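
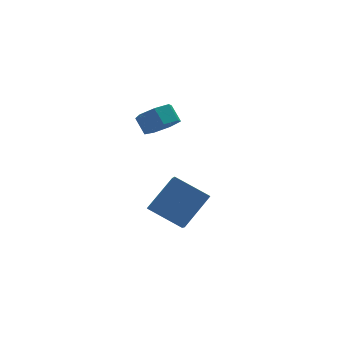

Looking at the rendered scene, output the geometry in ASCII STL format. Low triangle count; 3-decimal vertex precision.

solid 
facet normal 0.230 -0.681 -0.695
outer loop
vertex -2.854 -1.837 1.947
vertex -3.47 -1.424 1.338
vertex -2.537 -1.237 1.464
endloop
endfacet
facet normal 0.896 -0.132 0.424
outer loop
vertex -2.854 -1.837 1.947
vertex -2.537 -1.237 1.464
vertex -3.093 -1.13 2.671
endloop
endfacet
facet normal 0.896 -0.130 0.424
outer loop
vertex -3.093 -1.13 2.671
vertex -2.537 -1.237 1.464
vertex -2.777 -0.529 2.188
endloop
endfacet
facet normal -0.230 0.680 0.696
outer loop
vertex -3.093 -1.13 2.671
vertex -2.777 -0.529 2.188
vertex -3.71 -0.716 2.062
endloop
endfacet
facet normal 0.230 -0.680 -0.696
outer loop
vertex -2.537 -1.237 1.464
vertex -3.47 -1.424 1.338
vertex -2.923 -0.777 0.887
endloop
endfacet
facet normal 0.856 0.482 -0.188
outer loop
vertex -2.537 -1.237 1.464
vertex -2.923 -0.777 0.887
vertex -2.777 -0.529 2.188
endloop
endfacet
facet normal 0.856 0.482 -0.188
outer loop
vertex -2.777 -0.529 2.188
vertex -2.923 -0.777 0.887
vertex -3.163 -0.069 1.61
endloop
endfacet
facet normal -0.230 0.681 0.695
outer loop
vertex -2.777 -0.529 2.188
vertex -3.163 -0.069 1.61
vertex -3.71 -0.716 2.062
endloop
endfacet
facet normal 0.231 -0.680 -0.696
outer loop
vertex -2.923 -0.777 0.887
vertex -3.47 -1.424 1.338
vertex -3.721 -0.804 0.649
endloop
endfacet
facet normal 0.172 0.732 -0.660
outer loop
vertex -2.923 -0.777 0.887
vertex -3.721 -0.804 0.649
vertex -3.163 -0.069 1.61
endloop
endfacet
facet normal 0.171 0.732 -0.659
outer loop
vertex -3.163 -0.069 1.61
vertex -3.721 -0.804 0.649
vertex -3.961 -0.097 1.372
endloop
endfacet
facet normal -0.231 0.681 0.695
outer loop
vertex -3.163 -0.069 1.61
vertex -3.961 -0.097 1.372
vertex -3.71 -0.716 2.062
endloop
endfacet
facet normal 0.231 -0.680 -0.696
outer loop
vertex -3.721 -0.804 0.649
vertex -3.47 -1.424 1.338
vertex -4.33 -1.298 0.93
endloop
endfacet
facet normal -0.642 0.431 -0.634
outer loop
vertex -3.721 -0.804 0.649
vertex -4.33 -1.298 0.93
vertex -3.961 -0.097 1.372
endloop
endfacet
facet normal -0.642 0.431 -0.634
outer loop
vertex -3.961 -0.097 1.372
vertex -4.33 -1.298 0.93
vertex -4.57 -0.59 1.654
endloop
endfacet
facet normal -0.230 0.681 0.695
outer loop
vertex -3.961 -0.097 1.372
vertex -4.57 -0.59 1.654
vertex -3.71 -0.716 2.062
endloop
endfacet
facet normal 0.230 -0.681 -0.695
outer loop
vertex -4.33 -1.298 0.93
vertex -3.47 -1.424 1.338
vertex -4.292 -1.887 1.519
endloop
endfacet
facet normal -0.972 -0.195 -0.132
outer loop
vertex -4.33 -1.298 0.93
vertex -4.292 -1.887 1.519
vertex -4.57 -0.59 1.654
endloop
endfacet
facet normal -0.972 -0.195 -0.131
outer loop
vertex -4.57 -0.59 1.654
vertex -4.292 -1.887 1.519
vertex -4.531 -1.179 2.242
endloop
endfacet
facet normal -0.231 0.680 0.696
outer loop
vertex -4.57 -0.59 1.654
vertex -4.531 -1.179 2.242
vertex -3.71 -0.716 2.062
endloop
endfacet
facet normal 0.230 -0.680 -0.696
outer loop
vertex -4.292 -1.887 1.519
vertex -3.47 -1.424 1.338
vertex -3.635 -2.127 1.971
endloop
endfacet
facet normal -0.570 -0.673 0.471
outer loop
vertex -4.292 -1.887 1.519
vertex -3.635 -2.127 1.971
vertex -4.531 -1.179 2.242
endloop
endfacet
facet normal -0.570 -0.673 0.470
outer loop
vertex -4.531 -1.179 2.242
vertex -3.635 -2.127 1.971
vertex -3.874 -1.419 2.695
endloop
endfacet
facet normal -0.231 0.680 0.696
outer loop
vertex -4.531 -1.179 2.242
vertex -3.874 -1.419 2.695
vertex -3.71 -0.716 2.062
endloop
endfacet
facet normal 0.231 -0.680 -0.695
outer loop
vertex -3.635 -2.127 1.971
vertex -3.47 -1.424 1.338
vertex -2.854 -1.837 1.947
endloop
endfacet
facet normal 0.262 -0.645 0.718
outer loop
vertex -3.635 -2.127 1.971
vertex -2.854 -1.837 1.947
vertex -3.874 -1.419 2.695
endloop
endfacet
facet normal 0.261 -0.646 0.717
outer loop
vertex -3.874 -1.419 2.695
vertex -2.854 -1.837 1.947
vertex -3.093 -1.13 2.671
endloop
endfacet
facet normal -0.230 0.680 0.696
outer loop
vertex -3.874 -1.419 2.695
vertex -3.093 -1.13 2.671
vertex -3.71 -0.716 2.062
endloop
endfacet
facet normal -0.709 0.511 0.486
outer loop
vertex -3.026 -1.836 -1.932
vertex -2.782 -0.645 -2.828
vertex -4.517 -2.577 -3.325
endloop
endfacet
facet normal -0.162 -0.789 0.593
outer loop
vertex -3.078 -3.615 -4.312
vertex -3.026 -1.836 -1.932
vertex -4.517 -2.577 -3.325
endloop
endfacet
facet normal -0.709 0.511 0.486
outer loop
vertex -4.517 -2.577 -3.325
vertex -2.782 -0.645 -2.828
vertex -4.272 -1.386 -4.22
endloop
endfacet
facet normal -0.687 -0.341 -0.642
outer loop
vertex -4.272 -1.386 -4.22
vertex -3.078 -3.615 -4.312
vertex -4.517 -2.577 -3.325
endloop
endfacet
facet normal 0.687 0.342 0.642
outer loop
vertex -3.026 -1.836 -1.932
vertex -1.343 -1.683 -3.815
vertex -2.782 -0.645 -2.828
endloop
endfacet
facet normal -0.162 -0.789 0.593
outer loop
vertex -1.588 -2.874 -2.92
vertex -3.026 -1.836 -1.932
vertex -3.078 -3.615 -4.312
endloop
endfacet
facet normal 0.687 0.341 0.642
outer loop
vertex -1.588 -2.874 -2.92
vertex -1.343 -1.683 -3.815
vertex -3.026 -1.836 -1.932
endloop
endfacet
facet normal 0.162 0.789 -0.593
outer loop
vertex -2.782 -0.645 -2.828
vertex -1.343 -1.683 -3.815
vertex -4.272 -1.386 -4.22
endloop
endfacet
facet normal -0.687 -0.342 -0.641
outer loop
vertex -2.834 -2.424 -5.208
vertex -3.078 -3.615 -4.312
vertex -4.272 -1.386 -4.22
endloop
endfacet
facet normal 0.162 0.789 -0.593
outer loop
vertex -4.272 -1.386 -4.22
vertex -1.343 -1.683 -3.815
vertex -2.834 -2.424 -5.208
endloop
endfacet
facet normal 0.709 -0.511 -0.486
outer loop
vertex -2.834 -2.424 -5.208
vertex -1.588 -2.874 -2.92
vertex -3.078 -3.615 -4.312
endloop
endfacet
facet normal 0.709 -0.511 -0.486
outer loop
vertex -1.343 -1.683 -3.815
vertex -1.588 -2.874 -2.92
vertex -2.834 -2.424 -5.208
endloop
endfacet

endsolid


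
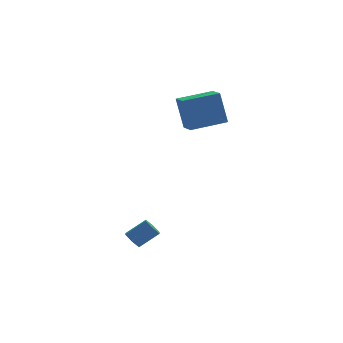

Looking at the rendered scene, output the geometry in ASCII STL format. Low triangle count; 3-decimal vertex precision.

solid 
facet normal -0.973 -0.175 -0.148
outer loop
vertex 0.581 1.623 2.339
vertex 0.437 2.609 2.119
vertex 0.891 1.299 0.678
endloop
endfacet
facet normal 0.141 -0.966 0.215
outer loop
vertex 2.623 1.611 0.941
vertex 0.581 1.623 2.339
vertex 0.891 1.299 0.678
endloop
endfacet
facet normal -0.973 -0.176 -0.147
outer loop
vertex 0.891 1.299 0.678
vertex 0.437 2.609 2.119
vertex 0.746 2.285 0.459
endloop
endfacet
facet normal 0.180 -0.188 -0.965
outer loop
vertex 0.746 2.285 0.459
vertex 2.623 1.611 0.941
vertex 0.891 1.299 0.678
endloop
endfacet
facet normal -0.181 0.189 0.965
outer loop
vertex 0.581 1.623 2.339
vertex 2.169 2.921 2.382
vertex 0.437 2.609 2.119
endloop
endfacet
facet normal 0.141 -0.966 0.215
outer loop
vertex 2.314 1.935 2.601
vertex 0.581 1.623 2.339
vertex 2.623 1.611 0.941
endloop
endfacet
facet normal -0.180 0.188 0.966
outer loop
vertex 2.314 1.935 2.601
vertex 2.169 2.921 2.382
vertex 0.581 1.623 2.339
endloop
endfacet
facet normal -0.141 0.966 -0.215
outer loop
vertex 0.437 2.609 2.119
vertex 2.169 2.921 2.382
vertex 0.746 2.285 0.459
endloop
endfacet
facet normal 0.180 -0.189 -0.965
outer loop
vertex 2.479 2.597 0.721
vertex 2.623 1.611 0.941
vertex 0.746 2.285 0.459
endloop
endfacet
facet normal -0.141 0.966 -0.215
outer loop
vertex 0.746 2.285 0.459
vertex 2.169 2.921 2.382
vertex 2.479 2.597 0.721
endloop
endfacet
facet normal 0.974 0.175 0.147
outer loop
vertex 2.479 2.597 0.721
vertex 2.314 1.935 2.601
vertex 2.623 1.611 0.941
endloop
endfacet
facet normal 0.973 0.176 0.147
outer loop
vertex 2.169 2.921 2.382
vertex 2.314 1.935 2.601
vertex 2.479 2.597 0.721
endloop
endfacet
facet normal -0.785 -0.080 -0.614
outer loop
vertex -1.879 -2.005 -4.727
vertex -2.187 -2.105 -4.32
vertex -2.114 -1.615 -4.477
endloop
endfacet
facet normal 0.424 0.656 -0.625
outer loop
vertex -1.879 -2.005 -4.727
vertex -2.114 -1.615 -4.477
vertex -0.984 -1.915 -4.026
endloop
endfacet
facet normal 0.424 0.655 -0.625
outer loop
vertex -0.984 -1.915 -4.026
vertex -2.114 -1.615 -4.477
vertex -1.22 -1.524 -3.776
endloop
endfacet
facet normal 0.784 0.079 0.616
outer loop
vertex -0.984 -1.915 -4.026
vertex -1.22 -1.524 -3.776
vertex -1.293 -2.015 -3.62
endloop
endfacet
facet normal -0.784 -0.080 -0.615
outer loop
vertex -2.114 -1.615 -4.477
vertex -2.187 -2.105 -4.32
vertex -2.423 -1.715 -4.07
endloop
endfacet
facet normal -0.181 0.978 0.103
outer loop
vertex -2.114 -1.615 -4.477
vertex -2.423 -1.715 -4.07
vertex -1.22 -1.524 -3.776
endloop
endfacet
facet normal -0.181 0.978 0.104
outer loop
vertex -1.22 -1.524 -3.776
vertex -2.423 -1.715 -4.07
vertex -1.528 -1.624 -3.37
endloop
endfacet
facet normal 0.785 0.079 0.615
outer loop
vertex -1.22 -1.524 -3.776
vertex -1.528 -1.624 -3.37
vertex -1.293 -2.015 -3.62
endloop
endfacet
facet normal -0.784 -0.079 -0.616
outer loop
vertex -2.423 -1.715 -4.07
vertex -2.187 -2.105 -4.32
vertex -2.496 -2.205 -3.914
endloop
endfacet
facet normal -0.603 0.322 0.730
outer loop
vertex -2.423 -1.715 -4.07
vertex -2.496 -2.205 -3.914
vertex -1.528 -1.624 -3.37
endloop
endfacet
facet normal -0.604 0.323 0.729
outer loop
vertex -1.528 -1.624 -3.37
vertex -2.496 -2.205 -3.914
vertex -1.601 -2.115 -3.213
endloop
endfacet
facet normal 0.785 0.080 0.614
outer loop
vertex -1.528 -1.624 -3.37
vertex -1.601 -2.115 -3.213
vertex -1.293 -2.015 -3.62
endloop
endfacet
facet normal -0.784 -0.079 -0.616
outer loop
vertex -2.496 -2.205 -3.914
vertex -2.187 -2.105 -4.32
vertex -2.26 -2.596 -4.164
endloop
endfacet
facet normal -0.424 -0.655 0.625
outer loop
vertex -2.496 -2.205 -3.914
vertex -2.26 -2.596 -4.164
vertex -1.601 -2.115 -3.213
endloop
endfacet
facet normal -0.423 -0.656 0.625
outer loop
vertex -1.601 -2.115 -3.213
vertex -2.26 -2.596 -4.164
vertex -1.366 -2.505 -3.463
endloop
endfacet
facet normal 0.785 0.080 0.614
outer loop
vertex -1.601 -2.115 -3.213
vertex -1.366 -2.505 -3.463
vertex -1.293 -2.015 -3.62
endloop
endfacet
facet normal -0.785 -0.079 -0.615
outer loop
vertex -2.26 -2.596 -4.164
vertex -2.187 -2.105 -4.32
vertex -1.952 -2.496 -4.57
endloop
endfacet
facet normal 0.181 -0.978 -0.104
outer loop
vertex -2.26 -2.596 -4.164
vertex -1.952 -2.496 -4.57
vertex -1.366 -2.505 -3.463
endloop
endfacet
facet normal 0.180 -0.978 -0.103
outer loop
vertex -1.366 -2.505 -3.463
vertex -1.952 -2.496 -4.57
vertex -1.057 -2.405 -3.87
endloop
endfacet
facet normal 0.784 0.080 0.615
outer loop
vertex -1.366 -2.505 -3.463
vertex -1.057 -2.405 -3.87
vertex -1.293 -2.015 -3.62
endloop
endfacet
facet normal -0.785 -0.080 -0.614
outer loop
vertex -1.952 -2.496 -4.57
vertex -2.187 -2.105 -4.32
vertex -1.879 -2.005 -4.727
endloop
endfacet
facet normal 0.603 -0.323 -0.729
outer loop
vertex -1.952 -2.496 -4.57
vertex -1.879 -2.005 -4.727
vertex -1.057 -2.405 -3.87
endloop
endfacet
facet normal 0.604 -0.322 -0.729
outer loop
vertex -1.057 -2.405 -3.87
vertex -1.879 -2.005 -4.727
vertex -0.984 -1.915 -4.026
endloop
endfacet
facet normal 0.784 0.079 0.616
outer loop
vertex -1.057 -2.405 -3.87
vertex -0.984 -1.915 -4.026
vertex -1.293 -2.015 -3.62
endloop
endfacet

endsolid


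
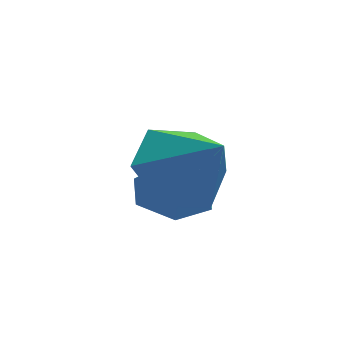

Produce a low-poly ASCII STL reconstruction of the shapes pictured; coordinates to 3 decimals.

solid 
facet normal -0.492 0.483 -0.724
outer loop
vertex 1.822 -1.543 -0.664
vertex 1.317 -1.014 0.033
vertex 2.193 -0.665 -0.33
endloop
endfacet
facet normal 0.930 -0.340 -0.140
outer loop
vertex 1.822 -1.543 -0.664
vertex 2.193 -0.665 -0.33
vertex 2.023 -1.706 1.067
endloop
endfacet
facet normal -0.492 0.483 -0.724
outer loop
vertex 2.193 -0.665 -0.33
vertex 1.317 -1.014 0.033
vertex 1.688 -0.136 0.367
endloop
endfacet
facet normal 0.865 0.347 0.363
outer loop
vertex 2.193 -0.665 -0.33
vertex 1.688 -0.136 0.367
vertex 2.023 -1.706 1.067
endloop
endfacet
facet normal -0.493 0.484 -0.723
outer loop
vertex 1.688 -0.136 0.367
vertex 1.317 -1.014 0.033
vertex 0.813 -0.486 0.73
endloop
endfacet
facet normal 0.192 0.434 0.880
outer loop
vertex 1.688 -0.136 0.367
vertex 0.813 -0.486 0.73
vertex 2.023 -1.706 1.067
endloop
endfacet
facet normal -0.493 0.484 -0.723
outer loop
vertex 0.813 -0.486 0.73
vertex 1.317 -1.014 0.033
vertex 0.442 -1.364 0.396
endloop
endfacet
facet normal -0.415 -0.165 0.895
outer loop
vertex 0.813 -0.486 0.73
vertex 0.442 -1.364 0.396
vertex 2.023 -1.706 1.067
endloop
endfacet
facet normal -0.493 0.484 -0.723
outer loop
vertex 0.442 -1.364 0.396
vertex 1.317 -1.014 0.033
vertex 0.946 -1.892 -0.301
endloop
endfacet
facet normal -0.350 -0.851 0.391
outer loop
vertex 0.442 -1.364 0.396
vertex 0.946 -1.892 -0.301
vertex 2.023 -1.706 1.067
endloop
endfacet
facet normal -0.492 0.483 -0.724
outer loop
vertex 0.946 -1.892 -0.301
vertex 1.317 -1.014 0.033
vertex 1.822 -1.543 -0.664
endloop
endfacet
facet normal 0.322 -0.938 -0.126
outer loop
vertex 0.946 -1.892 -0.301
vertex 1.822 -1.543 -0.664
vertex 2.023 -1.706 1.067
endloop
endfacet
facet normal -0.163 0.160 -0.973
outer loop
vertex 2.005 -0.09 -1.8
vertex 1.315 0.313 -1.618
vertex 2.025 0.719 -1.67
endloop
endfacet
facet normal 0.943 -0.076 0.325
outer loop
vertex 2.005 -0.09 -1.8
vertex 2.025 0.719 -1.67
vertex 1.525 0.107 -0.362
endloop
endfacet
facet normal -0.163 0.160 -0.974
outer loop
vertex 2.025 0.719 -1.67
vertex 1.315 0.313 -1.618
vertex 1.335 1.123 -1.488
endloop
endfacet
facet normal 0.530 0.672 0.517
outer loop
vertex 2.025 0.719 -1.67
vertex 1.335 1.123 -1.488
vertex 1.525 0.107 -0.362
endloop
endfacet
facet normal -0.163 0.160 -0.974
outer loop
vertex 1.335 1.123 -1.488
vertex 1.315 0.313 -1.618
vertex 0.624 0.717 -1.436
endloop
endfacet
facet normal -0.335 0.671 0.662
outer loop
vertex 1.335 1.123 -1.488
vertex 0.624 0.717 -1.436
vertex 1.525 0.107 -0.362
endloop
endfacet
facet normal -0.163 0.160 -0.974
outer loop
vertex 0.624 0.717 -1.436
vertex 1.315 0.313 -1.618
vertex 0.604 -0.093 -1.566
endloop
endfacet
facet normal -0.785 -0.079 0.614
outer loop
vertex 0.624 0.717 -1.436
vertex 0.604 -0.093 -1.566
vertex 1.525 0.107 -0.362
endloop
endfacet
facet normal -0.163 0.161 -0.973
outer loop
vertex 0.604 -0.093 -1.566
vertex 1.315 0.313 -1.618
vertex 1.294 -0.496 -1.748
endloop
endfacet
facet normal -0.372 -0.827 0.422
outer loop
vertex 0.604 -0.093 -1.566
vertex 1.294 -0.496 -1.748
vertex 1.525 0.107 -0.362
endloop
endfacet
facet normal -0.163 0.161 -0.973
outer loop
vertex 1.294 -0.496 -1.748
vertex 1.315 0.313 -1.618
vertex 2.005 -0.09 -1.8
endloop
endfacet
facet normal 0.492 -0.825 0.277
outer loop
vertex 1.294 -0.496 -1.748
vertex 2.005 -0.09 -1.8
vertex 1.525 0.107 -0.362
endloop
endfacet

endsolid


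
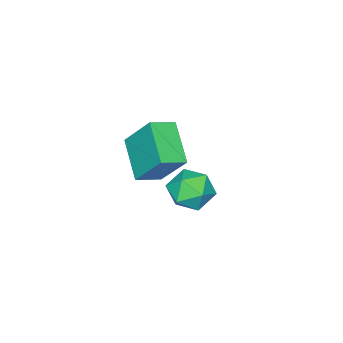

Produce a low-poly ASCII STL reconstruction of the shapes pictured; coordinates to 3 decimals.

solid 
facet normal 0.167 0.495 0.853
outer loop
vertex -3.115 4.089 -1.109
vertex -3.972 3.619 -0.668
vertex -3.007 3.157 -0.589
endloop
endfacet
facet normal 0.778 0.372 0.506
outer loop
vertex -3.115 4.089 -1.109
vertex -3.007 3.157 -0.589
vertex -2.485 3.319 -1.512
endloop
endfacet
facet normal 0.729 0.670 -0.141
outer loop
vertex -3.115 4.089 -1.109
vertex -2.485 3.319 -1.512
vertex -3.128 3.881 -2.162
endloop
endfacet
facet normal 0.086 0.977 -0.194
outer loop
vertex -3.115 4.089 -1.109
vertex -3.128 3.881 -2.162
vertex -4.047 4.066 -1.64
endloop
endfacet
facet normal -0.261 0.869 0.420
outer loop
vertex -3.115 4.089 -1.109
vertex -4.047 4.066 -1.64
vertex -3.972 3.619 -0.668
endloop
endfacet
facet normal 0.845 -0.333 0.419
outer loop
vertex -2.485 3.319 -1.512
vertex -3.007 3.157 -0.589
vertex -2.953 2.374 -1.32
endloop
endfacet
facet normal -0.144 -0.134 0.980
outer loop
vertex -3.007 3.157 -0.589
vertex -3.972 3.619 -0.668
vertex -3.872 2.559 -0.798
endloop
endfacet
facet normal -0.836 0.471 0.281
outer loop
vertex -3.972 3.619 -0.668
vertex -4.047 4.066 -1.64
vertex -4.515 3.121 -1.448
endloop
endfacet
facet normal -0.275 0.646 -0.712
outer loop
vertex -4.047 4.066 -1.64
vertex -3.128 3.881 -2.162
vertex -3.993 3.283 -2.371
endloop
endfacet
facet normal 0.764 0.149 -0.627
outer loop
vertex -3.128 3.881 -2.162
vertex -2.485 3.319 -1.512
vertex -3.028 2.821 -2.292
endloop
endfacet
facet normal -0.086 -0.977 0.194
outer loop
vertex -3.885 2.351 -1.851
vertex -2.953 2.374 -1.32
vertex -3.872 2.559 -0.798
endloop
endfacet
facet normal -0.729 -0.670 0.141
outer loop
vertex -3.885 2.351 -1.851
vertex -3.872 2.559 -0.798
vertex -4.515 3.121 -1.448
endloop
endfacet
facet normal -0.778 -0.372 -0.506
outer loop
vertex -3.885 2.351 -1.851
vertex -4.515 3.121 -1.448
vertex -3.993 3.283 -2.371
endloop
endfacet
facet normal -0.167 -0.495 -0.853
outer loop
vertex -3.885 2.351 -1.851
vertex -3.993 3.283 -2.371
vertex -3.028 2.821 -2.292
endloop
endfacet
facet normal 0.261 -0.869 -0.420
outer loop
vertex -3.885 2.351 -1.851
vertex -3.028 2.821 -2.292
vertex -2.953 2.374 -1.32
endloop
endfacet
facet normal 0.275 -0.646 0.712
outer loop
vertex -3.872 2.559 -0.798
vertex -2.953 2.374 -1.32
vertex -3.007 3.157 -0.589
endloop
endfacet
facet normal -0.764 -0.149 0.627
outer loop
vertex -4.515 3.121 -1.448
vertex -3.872 2.559 -0.798
vertex -3.972 3.619 -0.668
endloop
endfacet
facet normal -0.845 0.333 -0.419
outer loop
vertex -3.993 3.283 -2.371
vertex -4.515 3.121 -1.448
vertex -4.047 4.066 -1.64
endloop
endfacet
facet normal 0.144 0.134 -0.980
outer loop
vertex -3.028 2.821 -2.292
vertex -3.993 3.283 -2.371
vertex -3.128 3.881 -2.162
endloop
endfacet
facet normal 0.836 -0.471 -0.281
outer loop
vertex -2.953 2.374 -1.32
vertex -3.028 2.821 -2.292
vertex -2.485 3.319 -1.512
endloop
endfacet
facet normal -0.861 0.392 -0.325
outer loop
vertex -2.018 2.387 2.067
vertex -2.071 3.593 3.662
vertex -1.022 3.749 1.071
endloop
endfacet
facet normal 0.027 -0.603 -0.797
outer loop
vertex -0.049 3.307 1.438
vertex -2.018 2.387 2.067
vertex -1.022 3.749 1.071
endloop
endfacet
facet normal -0.861 0.392 -0.325
outer loop
vertex -1.022 3.749 1.071
vertex -2.071 3.593 3.662
vertex -1.075 4.955 2.665
endloop
endfacet
facet normal 0.508 0.695 -0.509
outer loop
vertex -1.075 4.955 2.665
vertex -0.049 3.307 1.438
vertex -1.022 3.749 1.071
endloop
endfacet
facet normal -0.508 -0.695 0.509
outer loop
vertex -2.018 2.387 2.067
vertex -1.098 3.151 4.029
vertex -2.071 3.593 3.662
endloop
endfacet
facet normal 0.027 -0.603 -0.797
outer loop
vertex -1.045 1.945 2.435
vertex -2.018 2.387 2.067
vertex -0.049 3.307 1.438
endloop
endfacet
facet normal -0.508 -0.695 0.509
outer loop
vertex -1.045 1.945 2.435
vertex -1.098 3.151 4.029
vertex -2.018 2.387 2.067
endloop
endfacet
facet normal -0.027 0.603 0.797
outer loop
vertex -2.071 3.593 3.662
vertex -1.098 3.151 4.029
vertex -1.075 4.955 2.665
endloop
endfacet
facet normal 0.508 0.695 -0.509
outer loop
vertex -0.102 4.513 3.033
vertex -0.049 3.307 1.438
vertex -1.075 4.955 2.665
endloop
endfacet
facet normal -0.028 0.603 0.797
outer loop
vertex -1.075 4.955 2.665
vertex -1.098 3.151 4.029
vertex -0.102 4.513 3.033
endloop
endfacet
facet normal 0.861 -0.392 0.325
outer loop
vertex -0.102 4.513 3.033
vertex -1.045 1.945 2.435
vertex -0.049 3.307 1.438
endloop
endfacet
facet normal 0.861 -0.392 0.325
outer loop
vertex -1.098 3.151 4.029
vertex -1.045 1.945 2.435
vertex -0.102 4.513 3.033
endloop
endfacet

endsolid


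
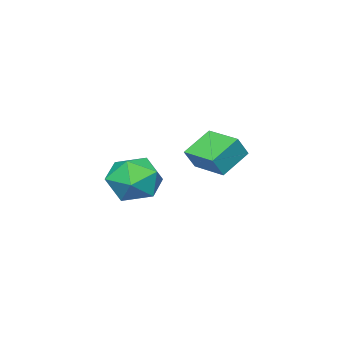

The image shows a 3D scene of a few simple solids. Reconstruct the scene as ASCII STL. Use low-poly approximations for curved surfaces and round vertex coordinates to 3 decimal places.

solid 
facet normal -0.821 0.149 0.551
outer loop
vertex -4.125 -1.51 4.326
vertex -3.896 -0.11 4.288
vertex -4.64 -1.447 3.542
endloop
endfacet
facet normal -0.161 -0.987 0.027
outer loop
vertex -3.524 -1.65 2.792
vertex -4.125 -1.51 4.326
vertex -4.64 -1.447 3.542
endloop
endfacet
facet normal -0.821 0.149 0.551
outer loop
vertex -4.64 -1.447 3.542
vertex -3.896 -0.11 4.288
vertex -4.411 -0.046 3.504
endloop
endfacet
facet normal -0.548 0.067 -0.834
outer loop
vertex -4.411 -0.046 3.504
vertex -3.524 -1.65 2.792
vertex -4.64 -1.447 3.542
endloop
endfacet
facet normal 0.548 -0.067 0.834
outer loop
vertex -4.125 -1.51 4.326
vertex -2.78 -0.313 3.538
vertex -3.896 -0.11 4.288
endloop
endfacet
facet normal -0.163 -0.986 0.026
outer loop
vertex -3.009 -1.714 3.576
vertex -4.125 -1.51 4.326
vertex -3.524 -1.65 2.792
endloop
endfacet
facet normal 0.548 -0.067 0.834
outer loop
vertex -3.009 -1.714 3.576
vertex -2.78 -0.313 3.538
vertex -4.125 -1.51 4.326
endloop
endfacet
facet normal 0.162 0.986 -0.026
outer loop
vertex -3.896 -0.11 4.288
vertex -2.78 -0.313 3.538
vertex -4.411 -0.046 3.504
endloop
endfacet
facet normal -0.548 0.067 -0.834
outer loop
vertex -3.295 -0.25 2.754
vertex -3.524 -1.65 2.792
vertex -4.411 -0.046 3.504
endloop
endfacet
facet normal 0.162 0.986 -0.027
outer loop
vertex -4.411 -0.046 3.504
vertex -2.78 -0.313 3.538
vertex -3.295 -0.25 2.754
endloop
endfacet
facet normal 0.821 -0.149 -0.551
outer loop
vertex -3.295 -0.25 2.754
vertex -3.009 -1.714 3.576
vertex -3.524 -1.65 2.792
endloop
endfacet
facet normal 0.821 -0.149 -0.551
outer loop
vertex -2.78 -0.313 3.538
vertex -3.009 -1.714 3.576
vertex -3.295 -0.25 2.754
endloop
endfacet
facet normal -0.393 0.916 -0.080
outer loop
vertex 0.068 -0.496 2.717
vertex -0.842 -0.85 3.134
vertex -0.081 -0.468 3.768
endloop
endfacet
facet normal 0.314 0.949 0.019
outer loop
vertex 0.068 -0.496 2.717
vertex -0.081 -0.468 3.768
vertex 0.857 -0.77 3.372
endloop
endfacet
facet normal 0.627 0.589 -0.509
outer loop
vertex 0.068 -0.496 2.717
vertex 0.857 -0.77 3.372
vertex 0.676 -1.337 2.493
endloop
endfacet
facet normal 0.115 0.333 -0.936
outer loop
vertex 0.068 -0.496 2.717
vertex 0.676 -1.337 2.493
vertex -0.375 -1.387 2.346
endloop
endfacet
facet normal -0.515 0.535 -0.670
outer loop
vertex 0.068 -0.496 2.717
vertex -0.375 -1.387 2.346
vertex -0.842 -0.85 3.134
endloop
endfacet
facet normal 0.466 0.618 0.633
outer loop
vertex 0.857 -0.77 3.372
vertex -0.081 -0.468 3.768
vertex 0.435 -1.293 4.194
endloop
endfacet
facet normal -0.677 0.564 0.472
outer loop
vertex -0.081 -0.468 3.768
vertex -0.842 -0.85 3.134
vertex -0.616 -1.343 4.047
endloop
endfacet
facet normal -0.874 -0.053 -0.482
outer loop
vertex -0.842 -0.85 3.134
vertex -0.375 -1.387 2.346
vertex -0.797 -1.91 3.168
endloop
endfacet
facet normal 0.146 -0.380 -0.913
outer loop
vertex -0.375 -1.387 2.346
vertex 0.676 -1.337 2.493
vertex 0.141 -2.212 2.772
endloop
endfacet
facet normal 0.974 0.034 -0.223
outer loop
vertex 0.676 -1.337 2.493
vertex 0.857 -0.77 3.372
vertex 0.902 -1.83 3.406
endloop
endfacet
facet normal -0.115 -0.333 0.936
outer loop
vertex -0.008 -2.184 3.823
vertex 0.435 -1.293 4.194
vertex -0.616 -1.343 4.047
endloop
endfacet
facet normal -0.627 -0.589 0.509
outer loop
vertex -0.008 -2.184 3.823
vertex -0.616 -1.343 4.047
vertex -0.797 -1.91 3.168
endloop
endfacet
facet normal -0.314 -0.949 -0.019
outer loop
vertex -0.008 -2.184 3.823
vertex -0.797 -1.91 3.168
vertex 0.141 -2.212 2.772
endloop
endfacet
facet normal 0.393 -0.916 0.080
outer loop
vertex -0.008 -2.184 3.823
vertex 0.141 -2.212 2.772
vertex 0.902 -1.83 3.406
endloop
endfacet
facet normal 0.515 -0.535 0.670
outer loop
vertex -0.008 -2.184 3.823
vertex 0.902 -1.83 3.406
vertex 0.435 -1.293 4.194
endloop
endfacet
facet normal -0.146 0.380 0.913
outer loop
vertex -0.616 -1.343 4.047
vertex 0.435 -1.293 4.194
vertex -0.081 -0.468 3.768
endloop
endfacet
facet normal -0.974 -0.034 0.223
outer loop
vertex -0.797 -1.91 3.168
vertex -0.616 -1.343 4.047
vertex -0.842 -0.85 3.134
endloop
endfacet
facet normal -0.466 -0.618 -0.633
outer loop
vertex 0.141 -2.212 2.772
vertex -0.797 -1.91 3.168
vertex -0.375 -1.387 2.346
endloop
endfacet
facet normal 0.677 -0.564 -0.472
outer loop
vertex 0.902 -1.83 3.406
vertex 0.141 -2.212 2.772
vertex 0.676 -1.337 2.493
endloop
endfacet
facet normal 0.874 0.053 0.482
outer loop
vertex 0.435 -1.293 4.194
vertex 0.902 -1.83 3.406
vertex 0.857 -0.77 3.372
endloop
endfacet

endsolid


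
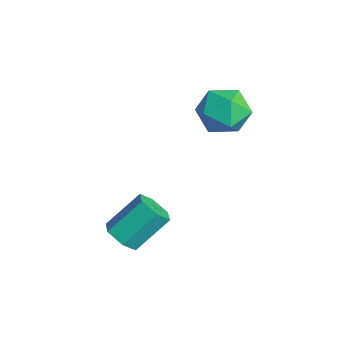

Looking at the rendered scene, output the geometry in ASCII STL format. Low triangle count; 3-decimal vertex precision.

solid 
facet normal -0.689 0.710 0.145
outer loop
vertex -0.36 1.184 0.435
vertex -1.076 0.397 0.89
vertex -0.34 0.972 1.572
endloop
endfacet
facet normal -0.030 0.983 0.184
outer loop
vertex -0.36 1.184 0.435
vertex -0.34 0.972 1.572
vertex 0.651 1.111 0.993
endloop
endfacet
facet normal 0.301 0.849 -0.434
outer loop
vertex -0.36 1.184 0.435
vertex 0.651 1.111 0.993
vertex 0.528 0.622 -0.048
endloop
endfacet
facet normal -0.153 0.494 -0.856
outer loop
vertex -0.36 1.184 0.435
vertex 0.528 0.622 -0.048
vertex -0.539 0.181 -0.112
endloop
endfacet
facet normal -0.765 0.408 -0.498
outer loop
vertex -0.36 1.184 0.435
vertex -0.539 0.181 -0.112
vertex -1.076 0.397 0.89
endloop
endfacet
facet normal 0.320 0.638 0.701
outer loop
vertex 0.651 1.111 0.993
vertex -0.34 0.972 1.572
vertex 0.559 0.279 1.792
endloop
endfacet
facet normal -0.745 0.198 0.637
outer loop
vertex -0.34 0.972 1.572
vertex -1.076 0.397 0.89
vertex -0.508 -0.162 1.728
endloop
endfacet
facet normal -0.868 -0.291 -0.403
outer loop
vertex -1.076 0.397 0.89
vertex -0.539 0.181 -0.112
vertex -0.631 -0.651 0.687
endloop
endfacet
facet normal 0.122 -0.153 -0.981
outer loop
vertex -0.539 0.181 -0.112
vertex 0.528 0.622 -0.048
vertex 0.36 -0.512 0.108
endloop
endfacet
facet normal 0.856 0.421 -0.299
outer loop
vertex 0.528 0.622 -0.048
vertex 0.651 1.111 0.993
vertex 1.096 0.063 0.79
endloop
endfacet
facet normal 0.153 -0.494 0.856
outer loop
vertex 0.38 -0.724 1.245
vertex 0.559 0.279 1.792
vertex -0.508 -0.162 1.728
endloop
endfacet
facet normal -0.301 -0.849 0.434
outer loop
vertex 0.38 -0.724 1.245
vertex -0.508 -0.162 1.728
vertex -0.631 -0.651 0.687
endloop
endfacet
facet normal 0.030 -0.983 -0.184
outer loop
vertex 0.38 -0.724 1.245
vertex -0.631 -0.651 0.687
vertex 0.36 -0.512 0.108
endloop
endfacet
facet normal 0.689 -0.710 -0.145
outer loop
vertex 0.38 -0.724 1.245
vertex 0.36 -0.512 0.108
vertex 1.096 0.063 0.79
endloop
endfacet
facet normal 0.765 -0.408 0.498
outer loop
vertex 0.38 -0.724 1.245
vertex 1.096 0.063 0.79
vertex 0.559 0.279 1.792
endloop
endfacet
facet normal -0.122 0.153 0.981
outer loop
vertex -0.508 -0.162 1.728
vertex 0.559 0.279 1.792
vertex -0.34 0.972 1.572
endloop
endfacet
facet normal -0.856 -0.421 0.299
outer loop
vertex -0.631 -0.651 0.687
vertex -0.508 -0.162 1.728
vertex -1.076 0.397 0.89
endloop
endfacet
facet normal -0.320 -0.638 -0.701
outer loop
vertex 0.36 -0.512 0.108
vertex -0.631 -0.651 0.687
vertex -0.539 0.181 -0.112
endloop
endfacet
facet normal 0.745 -0.198 -0.637
outer loop
vertex 1.096 0.063 0.79
vertex 0.36 -0.512 0.108
vertex 0.528 0.622 -0.048
endloop
endfacet
facet normal 0.868 0.291 0.403
outer loop
vertex 0.559 0.279 1.792
vertex 1.096 0.063 0.79
vertex 0.651 1.111 0.993
endloop
endfacet
facet normal 0.037 -0.732 -0.680
outer loop
vertex 2.22 -4.074 -4.142
vertex 1.585 -4.422 -3.802
vertex 1.482 -3.885 -4.386
endloop
endfacet
facet normal 0.384 0.638 -0.667
outer loop
vertex 2.22 -4.074 -4.142
vertex 1.482 -3.885 -4.386
vertex 2.15 -2.711 -2.878
endloop
endfacet
facet normal 0.385 0.638 -0.667
outer loop
vertex 2.15 -2.711 -2.878
vertex 1.482 -3.885 -4.386
vertex 1.412 -2.522 -3.123
endloop
endfacet
facet normal -0.037 0.734 0.679
outer loop
vertex 2.15 -2.711 -2.878
vertex 1.412 -2.522 -3.123
vertex 1.515 -3.058 -2.538
endloop
endfacet
facet normal 0.037 -0.732 -0.680
outer loop
vertex 1.482 -3.885 -4.386
vertex 1.585 -4.422 -3.802
vertex 0.847 -4.233 -4.046
endloop
endfacet
facet normal -0.607 0.523 -0.598
outer loop
vertex 1.482 -3.885 -4.386
vertex 0.847 -4.233 -4.046
vertex 1.412 -2.522 -3.123
endloop
endfacet
facet normal -0.607 0.523 -0.598
outer loop
vertex 1.412 -2.522 -3.123
vertex 0.847 -4.233 -4.046
vertex 0.777 -2.87 -2.783
endloop
endfacet
facet normal -0.039 0.733 0.679
outer loop
vertex 1.412 -2.522 -3.123
vertex 0.777 -2.87 -2.783
vertex 1.515 -3.058 -2.538
endloop
endfacet
facet normal 0.037 -0.733 -0.679
outer loop
vertex 0.847 -4.233 -4.046
vertex 1.585 -4.422 -3.802
vertex 0.95 -4.769 -3.462
endloop
endfacet
facet normal -0.991 -0.115 0.069
outer loop
vertex 0.847 -4.233 -4.046
vertex 0.95 -4.769 -3.462
vertex 0.777 -2.87 -2.783
endloop
endfacet
facet normal -0.991 -0.115 0.069
outer loop
vertex 0.777 -2.87 -2.783
vertex 0.95 -4.769 -3.462
vertex 0.88 -3.406 -2.198
endloop
endfacet
facet normal -0.039 0.733 0.679
outer loop
vertex 0.777 -2.87 -2.783
vertex 0.88 -3.406 -2.198
vertex 1.515 -3.058 -2.538
endloop
endfacet
facet normal 0.037 -0.734 -0.679
outer loop
vertex 0.95 -4.769 -3.462
vertex 1.585 -4.422 -3.802
vertex 1.688 -4.958 -3.217
endloop
endfacet
facet normal -0.385 -0.638 0.667
outer loop
vertex 0.95 -4.769 -3.462
vertex 1.688 -4.958 -3.217
vertex 0.88 -3.406 -2.198
endloop
endfacet
facet normal -0.384 -0.638 0.667
outer loop
vertex 0.88 -3.406 -2.198
vertex 1.688 -4.958 -3.217
vertex 1.618 -3.595 -1.954
endloop
endfacet
facet normal -0.037 0.732 0.680
outer loop
vertex 0.88 -3.406 -2.198
vertex 1.618 -3.595 -1.954
vertex 1.515 -3.058 -2.538
endloop
endfacet
facet normal 0.039 -0.733 -0.679
outer loop
vertex 1.688 -4.958 -3.217
vertex 1.585 -4.422 -3.802
vertex 2.323 -4.61 -3.557
endloop
endfacet
facet normal 0.607 -0.523 0.598
outer loop
vertex 1.688 -4.958 -3.217
vertex 2.323 -4.61 -3.557
vertex 1.618 -3.595 -1.954
endloop
endfacet
facet normal 0.607 -0.523 0.598
outer loop
vertex 1.618 -3.595 -1.954
vertex 2.323 -4.61 -3.557
vertex 2.253 -3.247 -2.294
endloop
endfacet
facet normal -0.037 0.732 0.680
outer loop
vertex 1.618 -3.595 -1.954
vertex 2.253 -3.247 -2.294
vertex 1.515 -3.058 -2.538
endloop
endfacet
facet normal 0.039 -0.733 -0.679
outer loop
vertex 2.323 -4.61 -3.557
vertex 1.585 -4.422 -3.802
vertex 2.22 -4.074 -4.142
endloop
endfacet
facet normal 0.991 0.115 -0.069
outer loop
vertex 2.323 -4.61 -3.557
vertex 2.22 -4.074 -4.142
vertex 2.253 -3.247 -2.294
endloop
endfacet
facet normal 0.991 0.115 -0.069
outer loop
vertex 2.253 -3.247 -2.294
vertex 2.22 -4.074 -4.142
vertex 2.15 -2.711 -2.878
endloop
endfacet
facet normal -0.037 0.733 0.679
outer loop
vertex 2.253 -3.247 -2.294
vertex 2.15 -2.711 -2.878
vertex 1.515 -3.058 -2.538
endloop
endfacet

endsolid


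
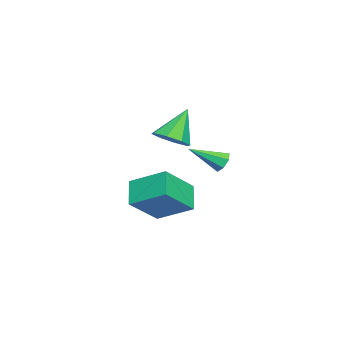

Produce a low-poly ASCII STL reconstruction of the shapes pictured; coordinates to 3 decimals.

solid 
facet normal -0.742 -0.180 0.646
outer loop
vertex -3.143 0.758 -0.103
vertex -4.374 1.593 -1.285
vertex -3.446 -0.791 -0.883
endloop
endfacet
facet normal 0.648 -0.440 0.622
outer loop
vertex -2.466 -0.553 -1.735
vertex -3.143 0.758 -0.103
vertex -3.446 -0.791 -0.883
endloop
endfacet
facet normal -0.742 -0.180 0.646
outer loop
vertex -3.446 -0.791 -0.883
vertex -4.374 1.593 -1.285
vertex -4.677 0.045 -2.064
endloop
endfacet
facet normal -0.172 -0.880 -0.443
outer loop
vertex -4.677 0.045 -2.064
vertex -2.466 -0.553 -1.735
vertex -3.446 -0.791 -0.883
endloop
endfacet
facet normal 0.171 0.880 0.443
outer loop
vertex -3.143 0.758 -0.103
vertex -3.394 1.831 -2.137
vertex -4.374 1.593 -1.285
endloop
endfacet
facet normal 0.648 -0.440 0.622
outer loop
vertex -2.163 0.995 -0.956
vertex -3.143 0.758 -0.103
vertex -2.466 -0.553 -1.735
endloop
endfacet
facet normal 0.173 0.880 0.443
outer loop
vertex -2.163 0.995 -0.956
vertex -3.394 1.831 -2.137
vertex -3.143 0.758 -0.103
endloop
endfacet
facet normal -0.648 0.440 -0.622
outer loop
vertex -4.374 1.593 -1.285
vertex -3.394 1.831 -2.137
vertex -4.677 0.045 -2.064
endloop
endfacet
facet normal -0.172 -0.880 -0.442
outer loop
vertex -3.697 0.282 -2.917
vertex -2.466 -0.553 -1.735
vertex -4.677 0.045 -2.064
endloop
endfacet
facet normal -0.648 0.440 -0.622
outer loop
vertex -4.677 0.045 -2.064
vertex -3.394 1.831 -2.137
vertex -3.697 0.282 -2.917
endloop
endfacet
facet normal 0.742 0.180 -0.646
outer loop
vertex -3.697 0.282 -2.917
vertex -2.163 0.995 -0.956
vertex -2.466 -0.553 -1.735
endloop
endfacet
facet normal 0.742 0.180 -0.646
outer loop
vertex -3.394 1.831 -2.137
vertex -2.163 0.995 -0.956
vertex -3.697 0.282 -2.917
endloop
endfacet
facet normal 0.471 -0.291 -0.833
outer loop
vertex -0.943 1.892 2.298
vertex -1.521 1.341 2.163
vertex -1.409 2.116 1.956
endloop
endfacet
facet normal 0.225 0.927 0.301
outer loop
vertex -0.943 1.892 2.298
vertex -1.409 2.116 1.956
vertex -2.299 1.819 3.537
endloop
endfacet
facet normal 0.470 -0.291 -0.834
outer loop
vertex -1.409 2.116 1.956
vertex -1.521 1.341 2.163
vertex -1.941 1.887 1.736
endloop
endfacet
facet normal -0.381 0.924 -0.041
outer loop
vertex -1.409 2.116 1.956
vertex -1.941 1.887 1.736
vertex -2.299 1.819 3.537
endloop
endfacet
facet normal 0.471 -0.289 -0.833
outer loop
vertex -1.941 1.887 1.736
vertex -1.521 1.341 2.163
vertex -2.227 1.337 1.765
endloop
endfacet
facet normal -0.879 0.449 -0.158
outer loop
vertex -1.941 1.887 1.736
vertex -2.227 1.337 1.765
vertex -2.299 1.819 3.537
endloop
endfacet
facet normal 0.471 -0.290 -0.833
outer loop
vertex -2.227 1.337 1.765
vertex -1.521 1.341 2.163
vertex -2.1 0.79 2.027
endloop
endfacet
facet normal -0.976 -0.217 0.019
outer loop
vertex -2.227 1.337 1.765
vertex -2.1 0.79 2.027
vertex -2.299 1.819 3.537
endloop
endfacet
facet normal 0.472 -0.290 -0.833
outer loop
vertex -2.1 0.79 2.027
vertex -1.521 1.341 2.163
vertex -1.634 0.566 2.369
endloop
endfacet
facet normal -0.615 -0.687 0.387
outer loop
vertex -2.1 0.79 2.027
vertex -1.634 0.566 2.369
vertex -2.299 1.819 3.537
endloop
endfacet
facet normal 0.470 -0.290 -0.834
outer loop
vertex -1.634 0.566 2.369
vertex -1.521 1.341 2.163
vertex -1.102 0.795 2.589
endloop
endfacet
facet normal -0.007 -0.684 0.730
outer loop
vertex -1.634 0.566 2.369
vertex -1.102 0.795 2.589
vertex -2.299 1.819 3.537
endloop
endfacet
facet normal 0.471 -0.289 -0.833
outer loop
vertex -1.102 0.795 2.589
vertex -1.521 1.341 2.163
vertex -0.816 1.345 2.56
endloop
endfacet
facet normal 0.490 -0.210 0.846
outer loop
vertex -1.102 0.795 2.589
vertex -0.816 1.345 2.56
vertex -2.299 1.819 3.537
endloop
endfacet
facet normal 0.471 -0.290 -0.833
outer loop
vertex -0.816 1.345 2.56
vertex -1.521 1.341 2.163
vertex -0.943 1.892 2.298
endloop
endfacet
facet normal 0.587 0.457 0.669
outer loop
vertex -0.816 1.345 2.56
vertex -0.943 1.892 2.298
vertex -2.299 1.819 3.537
endloop
endfacet
facet normal -0.345 0.791 -0.505
outer loop
vertex -2.806 3.317 0.831
vertex -3.129 3.007 0.566
vertex -3.214 3.256 1.014
endloop
endfacet
facet normal 0.341 0.344 0.875
outer loop
vertex -2.806 3.317 0.831
vertex -3.214 3.256 1.014
vertex -2.591 1.773 1.354
endloop
endfacet
facet normal -0.344 0.791 -0.505
outer loop
vertex -3.214 3.256 1.014
vertex -3.129 3.007 0.566
vertex -3.558 3.008 0.86
endloop
endfacet
facet normal -0.426 0.029 0.904
outer loop
vertex -3.214 3.256 1.014
vertex -3.558 3.008 0.86
vertex -2.591 1.773 1.354
endloop
endfacet
facet normal -0.345 0.791 -0.506
outer loop
vertex -3.558 3.008 0.86
vertex -3.129 3.007 0.566
vertex -3.578 2.759 0.484
endloop
endfacet
facet normal -0.799 -0.481 0.361
outer loop
vertex -3.558 3.008 0.86
vertex -3.578 2.759 0.484
vertex -2.591 1.773 1.354
endloop
endfacet
facet normal -0.345 0.791 -0.505
outer loop
vertex -3.578 2.759 0.484
vertex -3.129 3.007 0.566
vertex -3.26 2.697 0.17
endloop
endfacet
facet normal -0.495 -0.798 -0.343
outer loop
vertex -3.578 2.759 0.484
vertex -3.26 2.697 0.17
vertex -2.591 1.773 1.354
endloop
endfacet
facet normal -0.344 0.791 -0.506
outer loop
vertex -3.26 2.697 0.17
vertex -3.129 3.007 0.566
vertex -2.843 2.868 0.154
endloop
endfacet
facet normal 0.256 -0.687 -0.680
outer loop
vertex -3.26 2.697 0.17
vertex -2.843 2.868 0.154
vertex -2.591 1.773 1.354
endloop
endfacet
facet normal -0.344 0.791 -0.506
outer loop
vertex -2.843 2.868 0.154
vertex -3.129 3.007 0.566
vertex -2.641 3.144 0.448
endloop
endfacet
facet normal 0.889 -0.229 -0.396
outer loop
vertex -2.843 2.868 0.154
vertex -2.641 3.144 0.448
vertex -2.591 1.773 1.354
endloop
endfacet
facet normal -0.344 0.791 -0.506
outer loop
vertex -2.641 3.144 0.448
vertex -3.129 3.007 0.566
vertex -2.806 3.317 0.831
endloop
endfacet
facet normal 0.927 0.229 0.296
outer loop
vertex -2.641 3.144 0.448
vertex -2.806 3.317 0.831
vertex -2.591 1.773 1.354
endloop
endfacet

endsolid


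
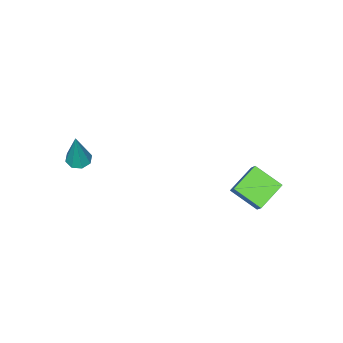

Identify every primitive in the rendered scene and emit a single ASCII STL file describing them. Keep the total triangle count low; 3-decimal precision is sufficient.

solid 
facet normal -0.382 -0.493 -0.781
outer loop
vertex -2.122 2.785 -0.942
vertex -3.525 2.829 -0.284
vertex -2.416 4.15 -1.66
endloop
endfacet
facet normal 0.905 -0.028 -0.424
outer loop
vertex -1.935 4.771 -0.676
vertex -2.122 2.785 -0.942
vertex -2.416 4.15 -1.66
endloop
endfacet
facet normal -0.382 -0.493 -0.781
outer loop
vertex -2.416 4.15 -1.66
vertex -3.525 2.829 -0.284
vertex -3.819 4.194 -1.002
endloop
endfacet
facet normal -0.187 0.869 -0.457
outer loop
vertex -3.819 4.194 -1.002
vertex -1.935 4.771 -0.676
vertex -2.416 4.15 -1.66
endloop
endfacet
facet normal 0.187 -0.869 0.457
outer loop
vertex -2.122 2.785 -0.942
vertex -3.044 3.45 0.7
vertex -3.525 2.829 -0.284
endloop
endfacet
facet normal 0.905 -0.028 -0.424
outer loop
vertex -1.641 3.406 0.042
vertex -2.122 2.785 -0.942
vertex -1.935 4.771 -0.676
endloop
endfacet
facet normal 0.187 -0.869 0.457
outer loop
vertex -1.641 3.406 0.042
vertex -3.044 3.45 0.7
vertex -2.122 2.785 -0.942
endloop
endfacet
facet normal -0.905 0.028 0.424
outer loop
vertex -3.525 2.829 -0.284
vertex -3.044 3.45 0.7
vertex -3.819 4.194 -1.002
endloop
endfacet
facet normal -0.187 0.869 -0.457
outer loop
vertex -3.338 4.815 -0.018
vertex -1.935 4.771 -0.676
vertex -3.819 4.194 -1.002
endloop
endfacet
facet normal -0.905 0.028 0.424
outer loop
vertex -3.819 4.194 -1.002
vertex -3.044 3.45 0.7
vertex -3.338 4.815 -0.018
endloop
endfacet
facet normal 0.382 0.493 0.781
outer loop
vertex -3.338 4.815 -0.018
vertex -1.641 3.406 0.042
vertex -1.935 4.771 -0.676
endloop
endfacet
facet normal 0.382 0.493 0.781
outer loop
vertex -3.044 3.45 0.7
vertex -1.641 3.406 0.042
vertex -3.338 4.815 -0.018
endloop
endfacet
facet normal -0.208 -0.147 -0.967
outer loop
vertex 3.619 -1.464 2.364
vertex 3.05 -1.587 2.505
vertex 3.353 -1.089 2.364
endloop
endfacet
facet normal 0.816 0.579 -0.002
outer loop
vertex 3.619 -1.464 2.364
vertex 3.353 -1.089 2.364
vertex 3.49 -1.273 4.555
endloop
endfacet
facet normal -0.206 -0.148 -0.967
outer loop
vertex 3.353 -1.089 2.364
vertex 3.05 -1.587 2.505
vertex 2.909 -1.007 2.446
endloop
endfacet
facet normal 0.194 0.979 0.070
outer loop
vertex 3.353 -1.089 2.364
vertex 2.909 -1.007 2.446
vertex 3.49 -1.273 4.555
endloop
endfacet
facet normal -0.210 -0.149 -0.966
outer loop
vertex 2.909 -1.007 2.446
vertex 3.05 -1.587 2.505
vertex 2.548 -1.264 2.564
endloop
endfacet
facet normal -0.508 0.826 0.244
outer loop
vertex 2.909 -1.007 2.446
vertex 2.548 -1.264 2.564
vertex 3.49 -1.273 4.555
endloop
endfacet
facet normal -0.209 -0.148 -0.967
outer loop
vertex 2.548 -1.264 2.564
vertex 3.05 -1.587 2.505
vertex 2.48 -1.71 2.647
endloop
endfacet
facet normal -0.883 0.213 0.419
outer loop
vertex 2.548 -1.264 2.564
vertex 2.48 -1.71 2.647
vertex 3.49 -1.273 4.555
endloop
endfacet
facet normal -0.209 -0.148 -0.967
outer loop
vertex 2.48 -1.71 2.647
vertex 3.05 -1.587 2.505
vertex 2.746 -2.085 2.647
endloop
endfacet
facet normal -0.710 -0.504 0.491
outer loop
vertex 2.48 -1.71 2.647
vertex 2.746 -2.085 2.647
vertex 3.49 -1.273 4.555
endloop
endfacet
facet normal -0.208 -0.149 -0.967
outer loop
vertex 2.746 -2.085 2.647
vertex 3.05 -1.587 2.505
vertex 3.19 -2.167 2.564
endloop
endfacet
facet normal -0.089 -0.904 0.419
outer loop
vertex 2.746 -2.085 2.647
vertex 3.19 -2.167 2.564
vertex 3.49 -1.273 4.555
endloop
endfacet
facet normal -0.207 -0.148 -0.967
outer loop
vertex 3.19 -2.167 2.564
vertex 3.05 -1.587 2.505
vertex 3.552 -1.91 2.447
endloop
endfacet
facet normal 0.613 -0.751 0.245
outer loop
vertex 3.19 -2.167 2.564
vertex 3.552 -1.91 2.447
vertex 3.49 -1.273 4.555
endloop
endfacet
facet normal -0.207 -0.149 -0.967
outer loop
vertex 3.552 -1.91 2.447
vertex 3.05 -1.587 2.505
vertex 3.619 -1.464 2.364
endloop
endfacet
facet normal 0.988 -0.135 0.070
outer loop
vertex 3.552 -1.91 2.447
vertex 3.619 -1.464 2.364
vertex 3.49 -1.273 4.555
endloop
endfacet

endsolid


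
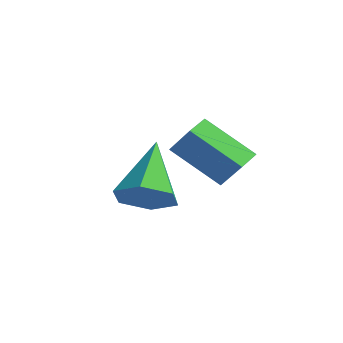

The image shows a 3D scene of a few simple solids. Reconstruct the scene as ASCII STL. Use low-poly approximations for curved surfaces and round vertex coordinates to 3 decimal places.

solid 
facet normal -0.644 -0.049 -0.764
outer loop
vertex -0.741 -1.77 0.669
vertex -1.002 -1.001 0.84
vertex 0.522 -1.094 -0.438
endloop
endfacet
facet normal 0.314 -0.926 -0.207
outer loop
vertex 1.262 -1.039 0.44
vertex -0.741 -1.77 0.669
vertex 0.522 -1.094 -0.438
endloop
endfacet
facet normal -0.644 -0.049 -0.764
outer loop
vertex 0.522 -1.094 -0.438
vertex -1.002 -1.001 0.84
vertex 0.26 -0.325 -0.267
endloop
endfacet
facet normal 0.698 0.374 -0.611
outer loop
vertex 0.26 -0.325 -0.267
vertex 1.262 -1.039 0.44
vertex 0.522 -1.094 -0.438
endloop
endfacet
facet normal -0.698 -0.373 0.612
outer loop
vertex -0.741 -1.77 0.669
vertex -0.262 -0.946 1.718
vertex -1.002 -1.001 0.84
endloop
endfacet
facet normal 0.314 -0.926 -0.207
outer loop
vertex -0.0 -1.715 1.547
vertex -0.741 -1.77 0.669
vertex 1.262 -1.039 0.44
endloop
endfacet
facet normal -0.697 -0.374 0.612
outer loop
vertex -0.0 -1.715 1.547
vertex -0.262 -0.946 1.718
vertex -0.741 -1.77 0.669
endloop
endfacet
facet normal -0.315 0.926 0.207
outer loop
vertex -1.002 -1.001 0.84
vertex -0.262 -0.946 1.718
vertex 0.26 -0.325 -0.267
endloop
endfacet
facet normal 0.697 0.373 -0.612
outer loop
vertex 1.001 -0.27 0.611
vertex 1.262 -1.039 0.44
vertex 0.26 -0.325 -0.267
endloop
endfacet
facet normal -0.314 0.926 0.207
outer loop
vertex 0.26 -0.325 -0.267
vertex -0.262 -0.946 1.718
vertex 1.001 -0.27 0.611
endloop
endfacet
facet normal 0.644 0.049 0.764
outer loop
vertex 1.001 -0.27 0.611
vertex -0.0 -1.715 1.547
vertex 1.262 -1.039 0.44
endloop
endfacet
facet normal 0.643 0.049 0.764
outer loop
vertex -0.262 -0.946 1.718
vertex -0.0 -1.715 1.547
vertex 1.001 -0.27 0.611
endloop
endfacet
facet normal 0.458 -0.584 -0.670
outer loop
vertex 1.512 -3.662 0.302
vertex 0.732 -3.881 -0.04
vertex 1.168 -3.183 -0.35
endloop
endfacet
facet normal 0.590 0.767 0.253
outer loop
vertex 1.512 -3.662 0.302
vertex 1.168 -3.183 -0.35
vertex -0.212 -2.679 1.34
endloop
endfacet
facet normal 0.459 -0.584 -0.670
outer loop
vertex 1.168 -3.183 -0.35
vertex 0.732 -3.881 -0.04
vertex 0.388 -3.402 -0.693
endloop
endfacet
facet normal -0.102 0.927 -0.360
outer loop
vertex 1.168 -3.183 -0.35
vertex 0.388 -3.402 -0.693
vertex -0.212 -2.679 1.34
endloop
endfacet
facet normal 0.459 -0.583 -0.670
outer loop
vertex 0.388 -3.402 -0.693
vertex 0.732 -3.881 -0.04
vertex -0.048 -4.101 -0.383
endloop
endfacet
facet normal -0.851 0.362 -0.380
outer loop
vertex 0.388 -3.402 -0.693
vertex -0.048 -4.101 -0.383
vertex -0.212 -2.679 1.34
endloop
endfacet
facet normal 0.459 -0.583 -0.670
outer loop
vertex -0.048 -4.101 -0.383
vertex 0.732 -3.881 -0.04
vertex 0.296 -4.58 0.27
endloop
endfacet
facet normal -0.908 -0.362 0.212
outer loop
vertex -0.048 -4.101 -0.383
vertex 0.296 -4.58 0.27
vertex -0.212 -2.679 1.34
endloop
endfacet
facet normal 0.459 -0.583 -0.670
outer loop
vertex 0.296 -4.58 0.27
vertex 0.732 -3.881 -0.04
vertex 1.076 -4.361 0.613
endloop
endfacet
facet normal -0.216 -0.522 0.825
outer loop
vertex 0.296 -4.58 0.27
vertex 1.076 -4.361 0.613
vertex -0.212 -2.679 1.34
endloop
endfacet
facet normal 0.458 -0.584 -0.670
outer loop
vertex 1.076 -4.361 0.613
vertex 0.732 -3.881 -0.04
vertex 1.512 -3.662 0.302
endloop
endfacet
facet normal 0.533 0.043 0.845
outer loop
vertex 1.076 -4.361 0.613
vertex 1.512 -3.662 0.302
vertex -0.212 -2.679 1.34
endloop
endfacet

endsolid


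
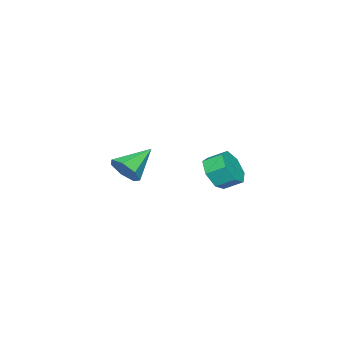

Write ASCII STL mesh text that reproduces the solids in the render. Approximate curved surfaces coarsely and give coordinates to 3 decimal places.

solid 
facet normal 0.811 -0.252 -0.528
outer loop
vertex 1.021 -3.03 2.325
vertex 0.435 -3.26 1.535
vertex 0.861 -2.374 1.766
endloop
endfacet
facet normal 0.182 0.663 0.726
outer loop
vertex 1.021 -3.03 2.325
vertex 0.861 -2.374 1.766
vertex -1.235 -2.74 2.625
endloop
endfacet
facet normal 0.811 -0.252 -0.529
outer loop
vertex 0.861 -2.374 1.766
vertex 0.435 -3.26 1.535
vertex 0.38 -2.385 1.034
endloop
endfacet
facet normal -0.141 0.987 0.078
outer loop
vertex 0.861 -2.374 1.766
vertex 0.38 -2.385 1.034
vertex -1.235 -2.74 2.625
endloop
endfacet
facet normal 0.811 -0.252 -0.529
outer loop
vertex 0.38 -2.385 1.034
vertex 0.435 -3.26 1.535
vertex -0.06 -3.056 0.679
endloop
endfacet
facet normal -0.604 0.644 -0.469
outer loop
vertex 0.38 -2.385 1.034
vertex -0.06 -3.056 0.679
vertex -1.235 -2.74 2.625
endloop
endfacet
facet normal 0.810 -0.254 -0.529
outer loop
vertex -0.06 -3.056 0.679
vertex 0.435 -3.26 1.535
vertex -0.128 -3.88 0.97
endloop
endfacet
facet normal -0.859 -0.106 -0.501
outer loop
vertex -0.06 -3.056 0.679
vertex -0.128 -3.88 0.97
vertex -1.235 -2.74 2.625
endloop
endfacet
facet normal 0.810 -0.253 -0.529
outer loop
vertex -0.128 -3.88 0.97
vertex 0.435 -3.26 1.535
vertex 0.228 -4.237 1.686
endloop
endfacet
facet normal -0.713 -0.701 0.005
outer loop
vertex -0.128 -3.88 0.97
vertex 0.228 -4.237 1.686
vertex -1.235 -2.74 2.625
endloop
endfacet
facet normal 0.810 -0.253 -0.529
outer loop
vertex 0.228 -4.237 1.686
vertex 0.435 -3.26 1.535
vertex 0.74 -3.859 2.289
endloop
endfacet
facet normal -0.277 -0.690 0.668
outer loop
vertex 0.228 -4.237 1.686
vertex 0.74 -3.859 2.289
vertex -1.235 -2.74 2.625
endloop
endfacet
facet normal 0.811 -0.252 -0.528
outer loop
vertex 0.74 -3.859 2.289
vertex 0.435 -3.26 1.535
vertex 1.021 -3.03 2.325
endloop
endfacet
facet normal 0.121 -0.084 0.989
outer loop
vertex 0.74 -3.859 2.289
vertex 1.021 -3.03 2.325
vertex -1.235 -2.74 2.625
endloop
endfacet
facet normal 0.279 -0.822 -0.496
outer loop
vertex 1.933 2.213 3.883
vertex 1.475 2.594 2.995
vertex 2.48 2.728 3.337
endloop
endfacet
facet normal 0.759 -0.129 0.639
outer loop
vertex 1.933 2.213 3.883
vertex 2.48 2.728 3.337
vertex 1.624 3.126 4.434
endloop
endfacet
facet normal 0.759 -0.128 0.639
outer loop
vertex 1.624 3.126 4.434
vertex 2.48 2.728 3.337
vertex 2.17 3.64 3.888
endloop
endfacet
facet normal -0.279 0.823 0.496
outer loop
vertex 1.624 3.126 4.434
vertex 2.17 3.64 3.888
vertex 1.165 3.506 3.545
endloop
endfacet
facet normal 0.278 -0.823 -0.496
outer loop
vertex 2.48 2.728 3.337
vertex 1.475 2.594 2.995
vertex 2.269 3.141 2.533
endloop
endfacet
facet normal 0.933 0.355 -0.063
outer loop
vertex 2.48 2.728 3.337
vertex 2.269 3.141 2.533
vertex 2.17 3.64 3.888
endloop
endfacet
facet normal 0.933 0.353 -0.062
outer loop
vertex 2.17 3.64 3.888
vertex 2.269 3.141 2.533
vertex 1.96 4.054 3.083
endloop
endfacet
facet normal -0.279 0.822 0.496
outer loop
vertex 2.17 3.64 3.888
vertex 1.96 4.054 3.083
vertex 1.165 3.506 3.545
endloop
endfacet
facet normal 0.278 -0.823 -0.496
outer loop
vertex 2.269 3.141 2.533
vertex 1.475 2.594 2.995
vertex 1.461 3.143 2.076
endloop
endfacet
facet normal 0.406 0.568 -0.716
outer loop
vertex 2.269 3.141 2.533
vertex 1.461 3.143 2.076
vertex 1.96 4.054 3.083
endloop
endfacet
facet normal 0.405 0.569 -0.716
outer loop
vertex 1.96 4.054 3.083
vertex 1.461 3.143 2.076
vertex 1.151 4.056 2.627
endloop
endfacet
facet normal -0.278 0.822 0.497
outer loop
vertex 1.96 4.054 3.083
vertex 1.151 4.056 2.627
vertex 1.165 3.506 3.545
endloop
endfacet
facet normal 0.278 -0.823 -0.496
outer loop
vertex 1.461 3.143 2.076
vertex 1.475 2.594 2.995
vertex 0.662 2.731 2.312
endloop
endfacet
facet normal -0.429 0.356 -0.831
outer loop
vertex 1.461 3.143 2.076
vertex 0.662 2.731 2.312
vertex 1.151 4.056 2.627
endloop
endfacet
facet normal -0.429 0.356 -0.831
outer loop
vertex 1.151 4.056 2.627
vertex 0.662 2.731 2.312
vertex 0.353 3.643 2.862
endloop
endfacet
facet normal -0.279 0.822 0.497
outer loop
vertex 1.151 4.056 2.627
vertex 0.353 3.643 2.862
vertex 1.165 3.506 3.545
endloop
endfacet
facet normal 0.279 -0.822 -0.497
outer loop
vertex 0.662 2.731 2.312
vertex 1.475 2.594 2.995
vertex 0.476 2.215 3.061
endloop
endfacet
facet normal -0.939 -0.125 -0.320
outer loop
vertex 0.662 2.731 2.312
vertex 0.476 2.215 3.061
vertex 0.353 3.643 2.862
endloop
endfacet
facet normal -0.939 -0.125 -0.319
outer loop
vertex 0.353 3.643 2.862
vertex 0.476 2.215 3.061
vertex 0.167 3.128 3.612
endloop
endfacet
facet normal -0.278 0.823 0.496
outer loop
vertex 0.353 3.643 2.862
vertex 0.167 3.128 3.612
vertex 1.165 3.506 3.545
endloop
endfacet
facet normal 0.279 -0.822 -0.496
outer loop
vertex 0.476 2.215 3.061
vertex 1.475 2.594 2.995
vertex 1.041 1.985 3.761
endloop
endfacet
facet normal -0.743 -0.512 0.431
outer loop
vertex 0.476 2.215 3.061
vertex 1.041 1.985 3.761
vertex 0.167 3.128 3.612
endloop
endfacet
facet normal -0.743 -0.512 0.432
outer loop
vertex 0.167 3.128 3.612
vertex 1.041 1.985 3.761
vertex 0.732 2.898 4.311
endloop
endfacet
facet normal -0.278 0.823 0.496
outer loop
vertex 0.167 3.128 3.612
vertex 0.732 2.898 4.311
vertex 1.165 3.506 3.545
endloop
endfacet
facet normal 0.278 -0.822 -0.496
outer loop
vertex 1.041 1.985 3.761
vertex 1.475 2.594 2.995
vertex 1.933 2.213 3.883
endloop
endfacet
facet normal 0.014 -0.513 0.859
outer loop
vertex 1.041 1.985 3.761
vertex 1.933 2.213 3.883
vertex 0.732 2.898 4.311
endloop
endfacet
facet normal 0.013 -0.513 0.858
outer loop
vertex 0.732 2.898 4.311
vertex 1.933 2.213 3.883
vertex 1.624 3.126 4.434
endloop
endfacet
facet normal -0.279 0.823 0.496
outer loop
vertex 0.732 2.898 4.311
vertex 1.624 3.126 4.434
vertex 1.165 3.506 3.545
endloop
endfacet

endsolid


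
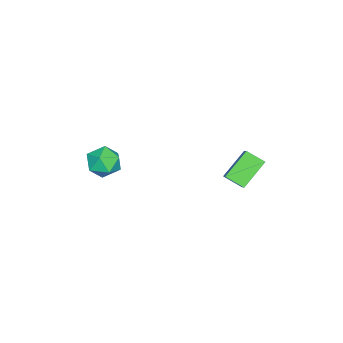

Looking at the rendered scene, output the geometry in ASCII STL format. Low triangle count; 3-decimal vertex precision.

solid 
facet normal -0.719 0.324 0.614
outer loop
vertex -0.302 2.28 1.838
vertex 0.455 2.667 2.52
vertex -0.319 3.28 1.29
endloop
endfacet
facet normal -0.695 -0.355 -0.625
outer loop
vertex 1.025 2.673 0.14
vertex -0.302 2.28 1.838
vertex -0.319 3.28 1.29
endloop
endfacet
facet normal -0.719 0.325 0.614
outer loop
vertex -0.319 3.28 1.29
vertex 0.455 2.667 2.52
vertex 0.438 3.666 1.972
endloop
endfacet
facet normal -0.015 0.877 -0.480
outer loop
vertex 0.438 3.666 1.972
vertex 1.025 2.673 0.14
vertex -0.319 3.28 1.29
endloop
endfacet
facet normal 0.015 -0.877 0.481
outer loop
vertex -0.302 2.28 1.838
vertex 1.799 2.06 1.37
vertex 0.455 2.667 2.52
endloop
endfacet
facet normal -0.695 -0.355 -0.625
outer loop
vertex 1.042 1.674 0.688
vertex -0.302 2.28 1.838
vertex 1.025 2.673 0.14
endloop
endfacet
facet normal 0.015 -0.877 0.480
outer loop
vertex 1.042 1.674 0.688
vertex 1.799 2.06 1.37
vertex -0.302 2.28 1.838
endloop
endfacet
facet normal 0.695 0.355 0.625
outer loop
vertex 0.455 2.667 2.52
vertex 1.799 2.06 1.37
vertex 0.438 3.666 1.972
endloop
endfacet
facet normal -0.016 0.877 -0.480
outer loop
vertex 1.782 3.06 0.822
vertex 1.025 2.673 0.14
vertex 0.438 3.666 1.972
endloop
endfacet
facet normal 0.695 0.355 0.625
outer loop
vertex 0.438 3.666 1.972
vertex 1.799 2.06 1.37
vertex 1.782 3.06 0.822
endloop
endfacet
facet normal 0.719 -0.325 -0.614
outer loop
vertex 1.782 3.06 0.822
vertex 1.042 1.674 0.688
vertex 1.025 2.673 0.14
endloop
endfacet
facet normal 0.719 -0.325 -0.614
outer loop
vertex 1.799 2.06 1.37
vertex 1.042 1.674 0.688
vertex 1.782 3.06 0.822
endloop
endfacet
facet normal -0.588 0.471 0.658
outer loop
vertex 3.177 -3.069 2.337
vertex 2.346 -3.492 1.897
vertex 2.823 -3.977 2.671
endloop
endfacet
facet normal 0.049 0.328 0.943
outer loop
vertex 3.177 -3.069 2.337
vertex 2.823 -3.977 2.671
vertex 3.837 -3.827 2.566
endloop
endfacet
facet normal 0.548 0.640 0.538
outer loop
vertex 3.177 -3.069 2.337
vertex 3.837 -3.827 2.566
vertex 3.987 -3.249 1.726
endloop
endfacet
facet normal 0.218 0.976 0.002
outer loop
vertex 3.177 -3.069 2.337
vertex 3.987 -3.249 1.726
vertex 3.066 -3.042 1.313
endloop
endfacet
facet normal -0.484 0.872 0.075
outer loop
vertex 3.177 -3.069 2.337
vertex 3.066 -3.042 1.313
vertex 2.346 -3.492 1.897
endloop
endfacet
facet normal 0.151 -0.378 0.913
outer loop
vertex 3.837 -3.827 2.566
vertex 2.823 -3.977 2.671
vertex 3.414 -4.718 2.267
endloop
endfacet
facet normal -0.880 -0.146 0.451
outer loop
vertex 2.823 -3.977 2.671
vertex 2.346 -3.492 1.897
vertex 2.493 -4.511 1.854
endloop
endfacet
facet normal -0.712 0.503 -0.490
outer loop
vertex 2.346 -3.492 1.897
vertex 3.066 -3.042 1.313
vertex 2.643 -3.933 1.014
endloop
endfacet
facet normal 0.424 0.670 -0.609
outer loop
vertex 3.066 -3.042 1.313
vertex 3.987 -3.249 1.726
vertex 3.657 -3.783 0.909
endloop
endfacet
facet normal 0.958 0.127 0.259
outer loop
vertex 3.987 -3.249 1.726
vertex 3.837 -3.827 2.566
vertex 4.134 -4.268 1.683
endloop
endfacet
facet normal -0.218 -0.976 -0.002
outer loop
vertex 3.303 -4.691 1.243
vertex 3.414 -4.718 2.267
vertex 2.493 -4.511 1.854
endloop
endfacet
facet normal -0.548 -0.640 -0.538
outer loop
vertex 3.303 -4.691 1.243
vertex 2.493 -4.511 1.854
vertex 2.643 -3.933 1.014
endloop
endfacet
facet normal -0.049 -0.328 -0.943
outer loop
vertex 3.303 -4.691 1.243
vertex 2.643 -3.933 1.014
vertex 3.657 -3.783 0.909
endloop
endfacet
facet normal 0.588 -0.471 -0.658
outer loop
vertex 3.303 -4.691 1.243
vertex 3.657 -3.783 0.909
vertex 4.134 -4.268 1.683
endloop
endfacet
facet normal 0.484 -0.872 -0.075
outer loop
vertex 3.303 -4.691 1.243
vertex 4.134 -4.268 1.683
vertex 3.414 -4.718 2.267
endloop
endfacet
facet normal -0.424 -0.670 0.609
outer loop
vertex 2.493 -4.511 1.854
vertex 3.414 -4.718 2.267
vertex 2.823 -3.977 2.671
endloop
endfacet
facet normal -0.958 -0.127 -0.259
outer loop
vertex 2.643 -3.933 1.014
vertex 2.493 -4.511 1.854
vertex 2.346 -3.492 1.897
endloop
endfacet
facet normal -0.151 0.378 -0.913
outer loop
vertex 3.657 -3.783 0.909
vertex 2.643 -3.933 1.014
vertex 3.066 -3.042 1.313
endloop
endfacet
facet normal 0.880 0.146 -0.451
outer loop
vertex 4.134 -4.268 1.683
vertex 3.657 -3.783 0.909
vertex 3.987 -3.249 1.726
endloop
endfacet
facet normal 0.712 -0.503 0.490
outer loop
vertex 3.414 -4.718 2.267
vertex 4.134 -4.268 1.683
vertex 3.837 -3.827 2.566
endloop
endfacet

endsolid


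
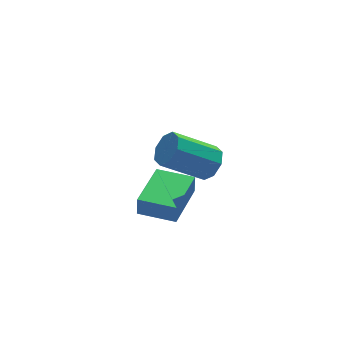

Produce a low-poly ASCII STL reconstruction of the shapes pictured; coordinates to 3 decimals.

solid 
facet normal -0.695 -0.718 0.044
outer loop
vertex -2.189 0.149 -2.302
vertex -3.281 1.206 -2.294
vertex -2.217 0.126 -3.111
endloop
endfacet
facet normal 0.719 -0.695 -0.005
outer loop
vertex -0.759 1.634 -3.206
vertex -2.189 0.149 -2.302
vertex -2.217 0.126 -3.111
endloop
endfacet
facet normal -0.694 -0.718 0.045
outer loop
vertex -2.217 0.126 -3.111
vertex -3.281 1.206 -2.294
vertex -3.31 1.183 -3.104
endloop
endfacet
facet normal -0.035 -0.029 -0.999
outer loop
vertex -3.31 1.183 -3.104
vertex -0.759 1.634 -3.206
vertex -2.217 0.126 -3.111
endloop
endfacet
facet normal 0.035 0.029 0.999
outer loop
vertex -2.189 0.149 -2.302
vertex -1.823 2.714 -2.389
vertex -3.281 1.206 -2.294
endloop
endfacet
facet normal 0.718 -0.696 -0.006
outer loop
vertex -0.73 1.657 -2.396
vertex -2.189 0.149 -2.302
vertex -0.759 1.634 -3.206
endloop
endfacet
facet normal 0.034 0.029 0.999
outer loop
vertex -0.73 1.657 -2.396
vertex -1.823 2.714 -2.389
vertex -2.189 0.149 -2.302
endloop
endfacet
facet normal -0.719 0.695 0.006
outer loop
vertex -3.281 1.206 -2.294
vertex -1.823 2.714 -2.389
vertex -3.31 1.183 -3.104
endloop
endfacet
facet normal -0.035 -0.028 -0.999
outer loop
vertex -1.851 2.691 -3.198
vertex -0.759 1.634 -3.206
vertex -3.31 1.183 -3.104
endloop
endfacet
facet normal -0.719 0.695 0.005
outer loop
vertex -3.31 1.183 -3.104
vertex -1.823 2.714 -2.389
vertex -1.851 2.691 -3.198
endloop
endfacet
facet normal 0.695 0.718 -0.045
outer loop
vertex -1.851 2.691 -3.198
vertex -0.73 1.657 -2.396
vertex -0.759 1.634 -3.206
endloop
endfacet
facet normal 0.694 0.718 -0.044
outer loop
vertex -1.823 2.714 -2.389
vertex -0.73 1.657 -2.396
vertex -1.851 2.691 -3.198
endloop
endfacet
facet normal 0.791 -0.206 -0.577
outer loop
vertex -1.046 -1.174 1.705
vertex -1.445 -1.037 1.109
vertex -1.02 -0.638 1.549
endloop
endfacet
facet normal 0.611 0.194 0.768
outer loop
vertex -1.046 -1.174 1.705
vertex -1.02 -0.638 1.549
vertex -2.556 -0.78 2.806
endloop
endfacet
facet normal 0.611 0.194 0.768
outer loop
vertex -2.556 -0.78 2.806
vertex -1.02 -0.638 1.549
vertex -2.53 -0.244 2.65
endloop
endfacet
facet normal -0.790 0.206 0.577
outer loop
vertex -2.556 -0.78 2.806
vertex -2.53 -0.244 2.65
vertex -2.955 -0.643 2.211
endloop
endfacet
facet normal 0.791 -0.206 -0.576
outer loop
vertex -1.02 -0.638 1.549
vertex -1.445 -1.037 1.109
vertex -1.243 -0.336 1.135
endloop
endfacet
facet normal 0.464 0.816 0.345
outer loop
vertex -1.02 -0.638 1.549
vertex -1.243 -0.336 1.135
vertex -2.53 -0.244 2.65
endloop
endfacet
facet normal 0.464 0.816 0.345
outer loop
vertex -2.53 -0.244 2.65
vertex -1.243 -0.336 1.135
vertex -2.753 0.058 2.236
endloop
endfacet
facet normal -0.790 0.207 0.577
outer loop
vertex -2.53 -0.244 2.65
vertex -2.753 0.058 2.236
vertex -2.955 -0.643 2.211
endloop
endfacet
facet normal 0.791 -0.207 -0.576
outer loop
vertex -1.243 -0.336 1.135
vertex -1.445 -1.037 1.109
vertex -1.584 -0.445 0.706
endloop
endfacet
facet normal 0.046 0.959 -0.280
outer loop
vertex -1.243 -0.336 1.135
vertex -1.584 -0.445 0.706
vertex -2.753 0.058 2.236
endloop
endfacet
facet normal 0.046 0.959 -0.280
outer loop
vertex -2.753 0.058 2.236
vertex -1.584 -0.445 0.706
vertex -3.094 -0.051 1.807
endloop
endfacet
facet normal -0.791 0.207 0.576
outer loop
vertex -2.753 0.058 2.236
vertex -3.094 -0.051 1.807
vertex -2.955 -0.643 2.211
endloop
endfacet
facet normal 0.790 -0.208 -0.577
outer loop
vertex -1.584 -0.445 0.706
vertex -1.445 -1.037 1.109
vertex -1.844 -0.9 0.514
endloop
endfacet
facet normal -0.399 0.541 -0.741
outer loop
vertex -1.584 -0.445 0.706
vertex -1.844 -0.9 0.514
vertex -3.094 -0.051 1.807
endloop
endfacet
facet normal -0.399 0.541 -0.741
outer loop
vertex -3.094 -0.051 1.807
vertex -1.844 -0.9 0.514
vertex -3.354 -0.506 1.615
endloop
endfacet
facet normal -0.790 0.208 0.577
outer loop
vertex -3.094 -0.051 1.807
vertex -3.354 -0.506 1.615
vertex -2.955 -0.643 2.211
endloop
endfacet
facet normal 0.790 -0.206 -0.577
outer loop
vertex -1.844 -0.9 0.514
vertex -1.445 -1.037 1.109
vertex -1.87 -1.436 0.67
endloop
endfacet
facet normal -0.611 -0.194 -0.768
outer loop
vertex -1.844 -0.9 0.514
vertex -1.87 -1.436 0.67
vertex -3.354 -0.506 1.615
endloop
endfacet
facet normal -0.611 -0.194 -0.768
outer loop
vertex -3.354 -0.506 1.615
vertex -1.87 -1.436 0.67
vertex -3.38 -1.042 1.771
endloop
endfacet
facet normal -0.791 0.206 0.577
outer loop
vertex -3.354 -0.506 1.615
vertex -3.38 -1.042 1.771
vertex -2.955 -0.643 2.211
endloop
endfacet
facet normal 0.790 -0.207 -0.577
outer loop
vertex -1.87 -1.436 0.67
vertex -1.445 -1.037 1.109
vertex -1.647 -1.738 1.084
endloop
endfacet
facet normal -0.464 -0.816 -0.345
outer loop
vertex -1.87 -1.436 0.67
vertex -1.647 -1.738 1.084
vertex -3.38 -1.042 1.771
endloop
endfacet
facet normal -0.464 -0.816 -0.345
outer loop
vertex -3.38 -1.042 1.771
vertex -1.647 -1.738 1.084
vertex -3.157 -1.344 2.185
endloop
endfacet
facet normal -0.791 0.206 0.576
outer loop
vertex -3.38 -1.042 1.771
vertex -3.157 -1.344 2.185
vertex -2.955 -0.643 2.211
endloop
endfacet
facet normal 0.791 -0.207 -0.576
outer loop
vertex -1.647 -1.738 1.084
vertex -1.445 -1.037 1.109
vertex -1.306 -1.629 1.513
endloop
endfacet
facet normal -0.046 -0.959 0.280
outer loop
vertex -1.647 -1.738 1.084
vertex -1.306 -1.629 1.513
vertex -3.157 -1.344 2.185
endloop
endfacet
facet normal -0.046 -0.959 0.280
outer loop
vertex -3.157 -1.344 2.185
vertex -1.306 -1.629 1.513
vertex -2.816 -1.235 2.614
endloop
endfacet
facet normal -0.791 0.207 0.576
outer loop
vertex -3.157 -1.344 2.185
vertex -2.816 -1.235 2.614
vertex -2.955 -0.643 2.211
endloop
endfacet
facet normal 0.790 -0.208 -0.577
outer loop
vertex -1.306 -1.629 1.513
vertex -1.445 -1.037 1.109
vertex -1.046 -1.174 1.705
endloop
endfacet
facet normal 0.399 -0.541 0.741
outer loop
vertex -1.306 -1.629 1.513
vertex -1.046 -1.174 1.705
vertex -2.816 -1.235 2.614
endloop
endfacet
facet normal 0.399 -0.541 0.741
outer loop
vertex -2.816 -1.235 2.614
vertex -1.046 -1.174 1.705
vertex -2.556 -0.78 2.806
endloop
endfacet
facet normal -0.790 0.208 0.577
outer loop
vertex -2.816 -1.235 2.614
vertex -2.556 -0.78 2.806
vertex -2.955 -0.643 2.211
endloop
endfacet

endsolid


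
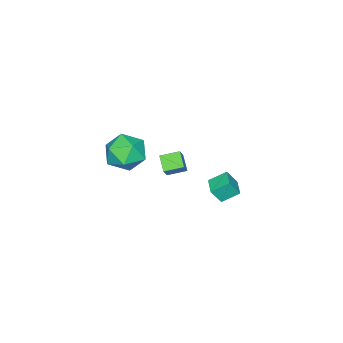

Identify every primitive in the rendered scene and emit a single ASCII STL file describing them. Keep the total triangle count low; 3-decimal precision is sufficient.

solid 
facet normal -0.352 0.226 0.908
outer loop
vertex -3.194 -3.241 -0.265
vertex -2.547 -4.207 0.226
vertex -2.015 -3.066 0.148
endloop
endfacet
facet normal -0.297 0.811 0.504
outer loop
vertex -3.194 -3.241 -0.265
vertex -2.015 -3.066 0.148
vertex -2.391 -2.533 -0.932
endloop
endfacet
facet normal -0.696 0.714 -0.080
outer loop
vertex -3.194 -3.241 -0.265
vertex -2.391 -2.533 -0.932
vertex -3.156 -3.344 -1.522
endloop
endfacet
facet normal -0.997 0.068 -0.036
outer loop
vertex -3.194 -3.241 -0.265
vertex -3.156 -3.344 -1.522
vertex -3.252 -4.379 -0.806
endloop
endfacet
facet normal -0.784 -0.233 0.575
outer loop
vertex -3.194 -3.241 -0.265
vertex -3.252 -4.379 -0.806
vertex -2.547 -4.207 0.226
endloop
endfacet
facet normal 0.383 0.874 0.298
outer loop
vertex -2.391 -2.533 -0.932
vertex -2.015 -3.066 0.148
vertex -1.248 -3.061 -0.854
endloop
endfacet
facet normal 0.295 -0.072 0.953
outer loop
vertex -2.015 -3.066 0.148
vertex -2.547 -4.207 0.226
vertex -1.344 -4.096 -0.138
endloop
endfacet
facet normal -0.405 -0.816 0.413
outer loop
vertex -2.547 -4.207 0.226
vertex -3.252 -4.379 -0.806
vertex -2.109 -4.907 -0.728
endloop
endfacet
facet normal -0.749 -0.328 -0.575
outer loop
vertex -3.252 -4.379 -0.806
vertex -3.156 -3.344 -1.522
vertex -2.485 -4.374 -1.808
endloop
endfacet
facet normal -0.262 0.717 -0.646
outer loop
vertex -3.156 -3.344 -1.522
vertex -2.391 -2.533 -0.932
vertex -1.953 -3.233 -1.886
endloop
endfacet
facet normal 0.997 -0.068 0.036
outer loop
vertex -1.306 -4.199 -1.395
vertex -1.248 -3.061 -0.854
vertex -1.344 -4.096 -0.138
endloop
endfacet
facet normal 0.696 -0.714 0.080
outer loop
vertex -1.306 -4.199 -1.395
vertex -1.344 -4.096 -0.138
vertex -2.109 -4.907 -0.728
endloop
endfacet
facet normal 0.297 -0.811 -0.504
outer loop
vertex -1.306 -4.199 -1.395
vertex -2.109 -4.907 -0.728
vertex -2.485 -4.374 -1.808
endloop
endfacet
facet normal 0.352 -0.226 -0.908
outer loop
vertex -1.306 -4.199 -1.395
vertex -2.485 -4.374 -1.808
vertex -1.953 -3.233 -1.886
endloop
endfacet
facet normal 0.784 0.233 -0.575
outer loop
vertex -1.306 -4.199 -1.395
vertex -1.953 -3.233 -1.886
vertex -1.248 -3.061 -0.854
endloop
endfacet
facet normal 0.749 0.328 0.575
outer loop
vertex -1.344 -4.096 -0.138
vertex -1.248 -3.061 -0.854
vertex -2.015 -3.066 0.148
endloop
endfacet
facet normal 0.262 -0.717 0.646
outer loop
vertex -2.109 -4.907 -0.728
vertex -1.344 -4.096 -0.138
vertex -2.547 -4.207 0.226
endloop
endfacet
facet normal -0.383 -0.874 -0.298
outer loop
vertex -2.485 -4.374 -1.808
vertex -2.109 -4.907 -0.728
vertex -3.252 -4.379 -0.806
endloop
endfacet
facet normal -0.295 0.072 -0.953
outer loop
vertex -1.953 -3.233 -1.886
vertex -2.485 -4.374 -1.808
vertex -3.156 -3.344 -1.522
endloop
endfacet
facet normal 0.405 0.816 -0.413
outer loop
vertex -1.248 -3.061 -0.854
vertex -1.953 -3.233 -1.886
vertex -2.391 -2.533 -0.932
endloop
endfacet
facet normal -0.573 -0.187 -0.798
outer loop
vertex -3.261 -2.066 -1.297
vertex -3.933 -1.26 -1.004
vertex -2.699 -1.394 -1.858
endloop
endfacet
facet normal 0.617 -0.740 -0.269
outer loop
vertex -2.167 -1.22 -1.116
vertex -3.261 -2.066 -1.297
vertex -2.699 -1.394 -1.858
endloop
endfacet
facet normal -0.573 -0.188 -0.798
outer loop
vertex -2.699 -1.394 -1.858
vertex -3.933 -1.26 -1.004
vertex -3.372 -0.588 -1.565
endloop
endfacet
facet normal 0.540 0.647 -0.539
outer loop
vertex -3.372 -0.588 -1.565
vertex -2.167 -1.22 -1.116
vertex -2.699 -1.394 -1.858
endloop
endfacet
facet normal -0.540 -0.646 0.539
outer loop
vertex -3.261 -2.066 -1.297
vertex -3.401 -1.086 -0.262
vertex -3.933 -1.26 -1.004
endloop
endfacet
facet normal 0.617 -0.740 -0.269
outer loop
vertex -2.728 -1.892 -0.555
vertex -3.261 -2.066 -1.297
vertex -2.167 -1.22 -1.116
endloop
endfacet
facet normal -0.540 -0.647 0.539
outer loop
vertex -2.728 -1.892 -0.555
vertex -3.401 -1.086 -0.262
vertex -3.261 -2.066 -1.297
endloop
endfacet
facet normal -0.617 0.740 0.269
outer loop
vertex -3.933 -1.26 -1.004
vertex -3.401 -1.086 -0.262
vertex -3.372 -0.588 -1.565
endloop
endfacet
facet normal 0.540 0.646 -0.539
outer loop
vertex -2.839 -0.414 -0.823
vertex -2.167 -1.22 -1.116
vertex -3.372 -0.588 -1.565
endloop
endfacet
facet normal -0.616 0.740 0.269
outer loop
vertex -3.372 -0.588 -1.565
vertex -3.401 -1.086 -0.262
vertex -2.839 -0.414 -0.823
endloop
endfacet
facet normal 0.573 0.188 0.798
outer loop
vertex -2.839 -0.414 -0.823
vertex -2.728 -1.892 -0.555
vertex -2.167 -1.22 -1.116
endloop
endfacet
facet normal 0.572 0.188 0.798
outer loop
vertex -3.401 -1.086 -0.262
vertex -2.728 -1.892 -0.555
vertex -2.839 -0.414 -0.823
endloop
endfacet
facet normal -0.743 -0.669 0.014
outer loop
vertex -2.372 2.539 0.565
vertex -2.742 2.932 -0.276
vertex -1.758 1.845 -0.029
endloop
endfacet
facet normal 0.370 -0.393 0.842
outer loop
vertex -0.978 2.548 -0.044
vertex -2.372 2.539 0.565
vertex -1.758 1.845 -0.029
endloop
endfacet
facet normal -0.743 -0.669 0.014
outer loop
vertex -1.758 1.845 -0.029
vertex -2.742 2.932 -0.276
vertex -2.129 2.239 -0.87
endloop
endfacet
facet normal 0.557 -0.630 -0.541
outer loop
vertex -2.129 2.239 -0.87
vertex -0.978 2.548 -0.044
vertex -1.758 1.845 -0.029
endloop
endfacet
facet normal -0.558 0.630 0.540
outer loop
vertex -2.372 2.539 0.565
vertex -1.962 3.635 -0.291
vertex -2.742 2.932 -0.276
endloop
endfacet
facet normal 0.370 -0.394 0.841
outer loop
vertex -1.591 3.241 0.55
vertex -2.372 2.539 0.565
vertex -0.978 2.548 -0.044
endloop
endfacet
facet normal -0.556 0.631 0.541
outer loop
vertex -1.591 3.241 0.55
vertex -1.962 3.635 -0.291
vertex -2.372 2.539 0.565
endloop
endfacet
facet normal -0.371 0.393 -0.841
outer loop
vertex -2.742 2.932 -0.276
vertex -1.962 3.635 -0.291
vertex -2.129 2.239 -0.87
endloop
endfacet
facet normal 0.557 -0.631 -0.540
outer loop
vertex -1.348 2.941 -0.885
vertex -0.978 2.548 -0.044
vertex -2.129 2.239 -0.87
endloop
endfacet
facet normal -0.370 0.393 -0.842
outer loop
vertex -2.129 2.239 -0.87
vertex -1.962 3.635 -0.291
vertex -1.348 2.941 -0.885
endloop
endfacet
facet normal 0.743 0.669 -0.014
outer loop
vertex -1.348 2.941 -0.885
vertex -1.591 3.241 0.55
vertex -0.978 2.548 -0.044
endloop
endfacet
facet normal 0.743 0.669 -0.014
outer loop
vertex -1.962 3.635 -0.291
vertex -1.591 3.241 0.55
vertex -1.348 2.941 -0.885
endloop
endfacet

endsolid
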